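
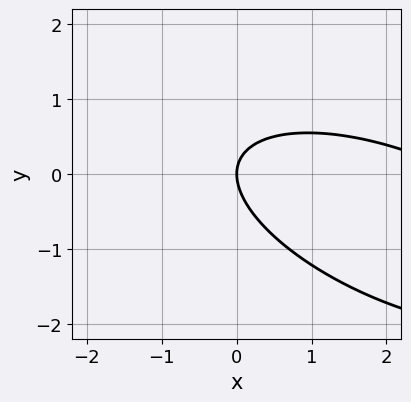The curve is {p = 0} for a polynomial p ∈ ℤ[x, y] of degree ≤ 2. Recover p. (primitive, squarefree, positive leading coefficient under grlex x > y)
Degree: the shape is more complex than any degree-1 curve, so deg p = 2.
From the axis intercepts and sections: it crosses the y-axis at the gridline y = 0; it crosses the x-axis at the gridline x = 0.
Solving for integer coefficients yields p as stated.

x^2 + 2*x*y + 3*y^2 - 3*x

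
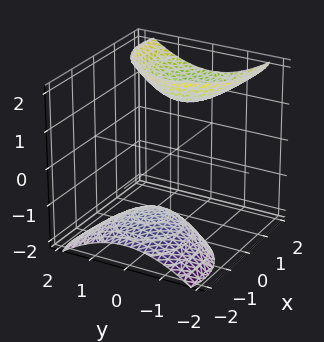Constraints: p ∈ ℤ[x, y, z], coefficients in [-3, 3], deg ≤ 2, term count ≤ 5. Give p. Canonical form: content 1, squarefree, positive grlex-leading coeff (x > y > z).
First, I count 2 distinct pieces.
Next, degree: no degree-1 surface has this shape, so deg p = 2.
Then, against the integer gridlines: no y-intercept at any integer in the box; no x-intercept at any integer in the box.
Finally, the integer polynomial consistent with all of this is the stated p.

2*x^2 - 3*x*z + 2*y^2 - z^2 + 3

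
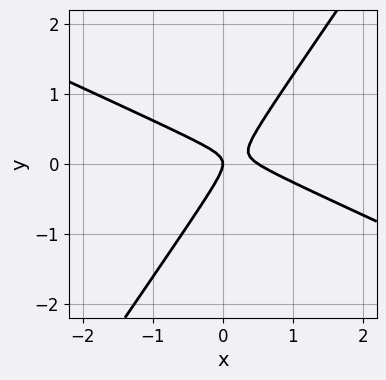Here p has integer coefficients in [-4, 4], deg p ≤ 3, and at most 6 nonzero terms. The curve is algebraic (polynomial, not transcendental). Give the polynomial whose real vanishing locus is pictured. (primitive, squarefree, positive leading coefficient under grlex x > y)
2*x^2 + 3*x*y - 3*y^2 - x

(a) deg p = 2. No degree-1 curve has this shape.
(b) Checking where it meets the axes: it meets the y-axis at y = 0 (among the integer gridlines); it meets the x-axis at x = 0 (among the integer gridlines).
(c) Assembling these constraints gives the stated polynomial.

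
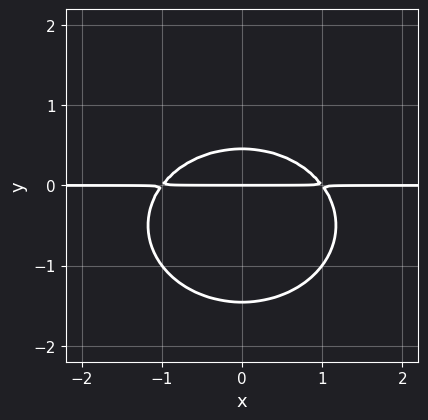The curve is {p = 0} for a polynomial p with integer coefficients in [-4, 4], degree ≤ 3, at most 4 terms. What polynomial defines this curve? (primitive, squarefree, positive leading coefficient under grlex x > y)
2*x^2*y + 3*y^3 + 3*y^2 - 2*y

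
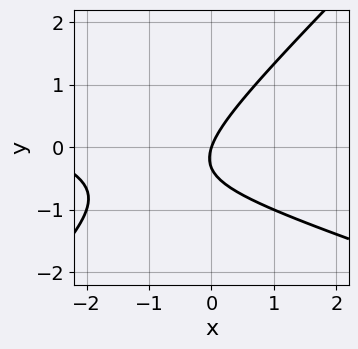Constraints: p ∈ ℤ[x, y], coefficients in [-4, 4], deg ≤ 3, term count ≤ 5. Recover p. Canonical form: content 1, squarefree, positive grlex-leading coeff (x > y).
x^2 + 2*x*y - 3*y^2 + 3*x - y

Degree: no degree-1 curve has this shape, so deg p = 2.
Reading off the gridlines: one y-axis crossing is at y = 0; one x-axis crossing is at x = 0.
The integer polynomial consistent with all of this is the stated p.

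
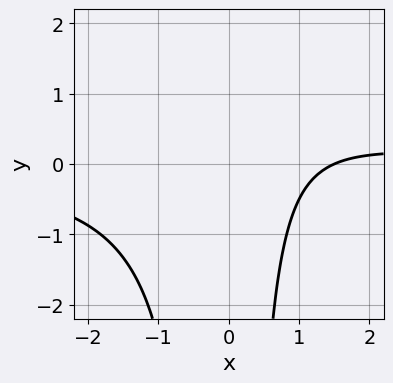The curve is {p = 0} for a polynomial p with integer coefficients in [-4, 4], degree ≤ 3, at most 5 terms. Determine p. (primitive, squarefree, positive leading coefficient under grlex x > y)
First, the degree is 3 — a generic line meets the curve in up to 3 points.
Then, from the visible intercepts: it misses every integer gridline on the y-axis.
Finally, fitting integer coefficients to these (and the overall shape) gives p.

2*x^2*y - 2*x + 3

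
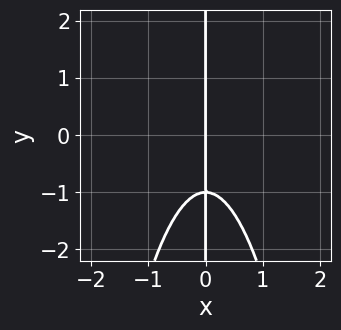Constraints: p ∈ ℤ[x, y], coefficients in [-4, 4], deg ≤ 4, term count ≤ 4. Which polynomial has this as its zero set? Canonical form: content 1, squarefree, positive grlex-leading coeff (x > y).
(a) The degree is 3 — no degree-2 curve has this shape.
(b) From the axis intercepts and sections: one x-axis crossing is at x = 0; every point of the y-axis in the box is on the curve.
(c) The integer polynomial consistent with all of this is the stated p.

3*x^3 + 2*x*y + 2*x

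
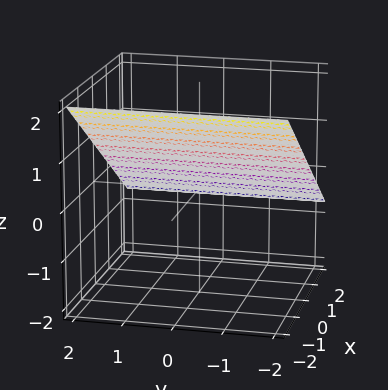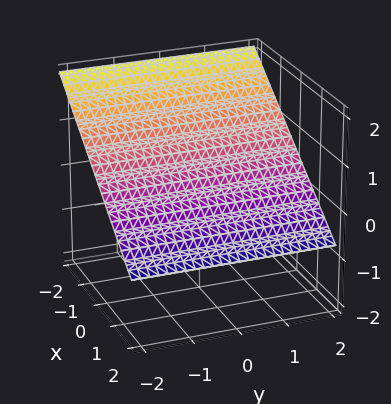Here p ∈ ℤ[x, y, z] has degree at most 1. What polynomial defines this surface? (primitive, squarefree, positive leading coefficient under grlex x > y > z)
deg p = 1.
Reading off the gridlines: it crosses the x-axis at the gridline x = 1; the surface avoids every integer y-axis point in the box.
Assembling these constraints gives the stated polynomial.

2*x + 3*z - 2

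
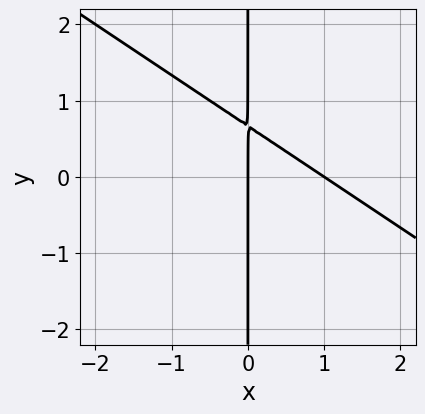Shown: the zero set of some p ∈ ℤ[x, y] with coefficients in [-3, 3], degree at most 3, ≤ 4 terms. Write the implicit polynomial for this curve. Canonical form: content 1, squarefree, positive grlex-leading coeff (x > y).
(a) deg p = 2. The shape is more complex than any degree-1 curve.
(b) Observable constraints: the x-axis gridline crossings are at x ∈ {0, 1}; the visible y-axis segment lies entirely on the curve.
(c) Solving for integer coefficients yields p as stated.

2*x^2 + 3*x*y - 2*x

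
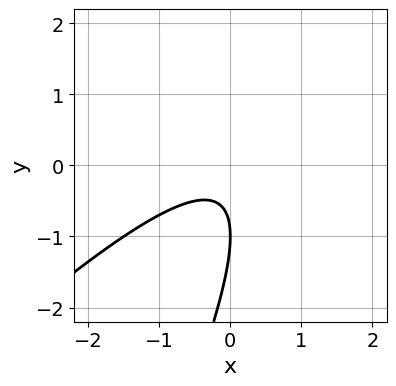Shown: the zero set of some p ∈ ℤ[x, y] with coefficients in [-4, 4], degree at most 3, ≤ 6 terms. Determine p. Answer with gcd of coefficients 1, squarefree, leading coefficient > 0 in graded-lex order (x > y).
deg p = 2. The shape is more complex than any degree-1 curve.
From the axis intercepts and sections: no x-intercept at any integer in the box; one y-axis crossing is at y = -1.
Fitting integer coefficients to these (and the overall shape) gives p.

2*x^2 - 3*x*y + y^2 + 2*y + 1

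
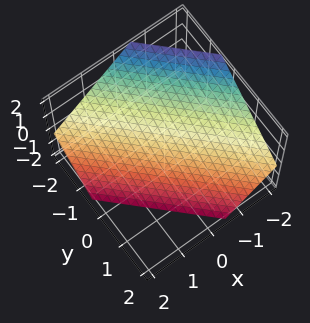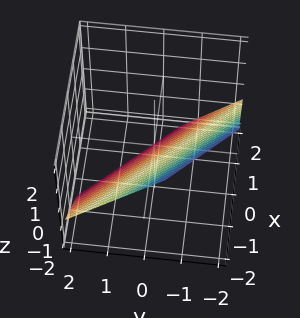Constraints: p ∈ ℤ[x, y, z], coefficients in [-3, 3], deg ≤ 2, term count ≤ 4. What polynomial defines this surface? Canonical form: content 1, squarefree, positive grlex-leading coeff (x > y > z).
First, degree: the surface is flat (a plane), so deg p = 1.
Finally, matching integer coefficients to the picture gives p.

3*x + 3*y + 3*z + 2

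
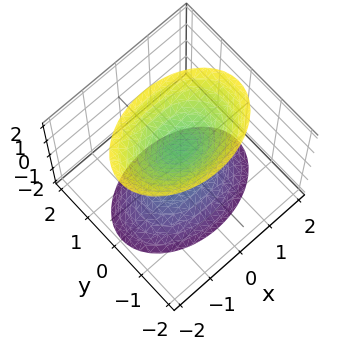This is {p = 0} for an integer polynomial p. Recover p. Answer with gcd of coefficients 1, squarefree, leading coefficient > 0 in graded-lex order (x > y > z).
(a) I count 2 distinct pieces. They look like related sheets of one shape, so recover p as a whole.
(b) deg p = 2. Two separate bowl-shaped sheets opening away from each other; a quadric.
(c) Symmetries: mirror symmetry x ↦ −x ⇒ only even powers of x; the z ↦ −z reflection is a symmetry, so z appears only in even powers; it's symmetric under y → −y, forcing even powers of y.
(d) Reading off the gridlines: the z-axis gridline crossings are at z ∈ {-1, 1}; the surface avoids every integer y-axis point in the box; the surface avoids every integer x-axis point in the box.
(e) The integer polynomial consistent with all of this is the stated p.

x^2 + 2*y^2 - z^2 + 1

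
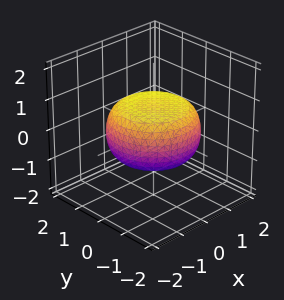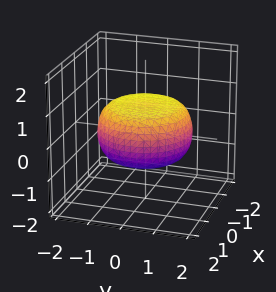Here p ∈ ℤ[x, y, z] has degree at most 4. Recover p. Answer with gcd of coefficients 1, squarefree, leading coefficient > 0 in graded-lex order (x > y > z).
x^4 + 2*x^2*y^2 + y^4 - x^2 - y^2 + 3*z^2 - 2

(a) Degree: a generic line meets the surface in up to 4 points, so deg p = 4.
(b) Symmetries: rotational symmetry about the z-axis ⇒ p depends on x, y only through x² + y².
(c) From the visible intercepts: a circular section at z = 0 has radius between 1 and 2.
(d) Solving for integer coefficients yields p as stated.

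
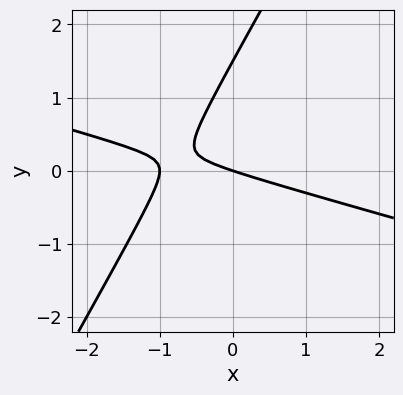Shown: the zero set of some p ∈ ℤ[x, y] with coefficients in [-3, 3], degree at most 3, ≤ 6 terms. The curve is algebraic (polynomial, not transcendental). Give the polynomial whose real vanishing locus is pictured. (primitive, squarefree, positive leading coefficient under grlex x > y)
1. deg p = 2.
2. From the axis intercepts and sections: it meets the y-axis at y = 0 (among the integer gridlines); among the integer gridlines, it crosses the x-axis at x ∈ {-1, 0}.
3. Solving for integer coefficients yields p as stated.

x^2 + 3*x*y - 2*y^2 + x + 3*y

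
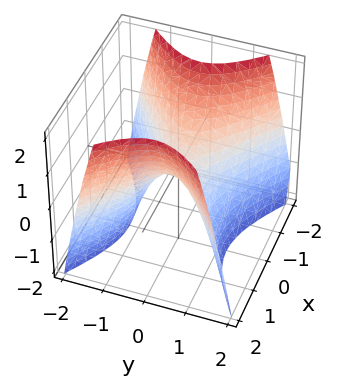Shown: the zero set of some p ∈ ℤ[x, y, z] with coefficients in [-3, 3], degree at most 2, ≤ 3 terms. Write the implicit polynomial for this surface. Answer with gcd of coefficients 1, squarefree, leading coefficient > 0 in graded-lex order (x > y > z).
2*x^2 - 3*y^2 - 2*z

deg p = 2. A saddle surface; a quadric.
Symmetries: the x ↦ −x reflection is a symmetry, so x appears only in even powers; mirror symmetry y ↦ −y ⇒ only even powers of y.
Checking where it meets the axes: it meets the x-axis at x = 0 (among the integer gridlines); one y-axis crossing is at y = 0; one z-axis crossing is at z = 0.
Together with the visible shape, these determine p as stated.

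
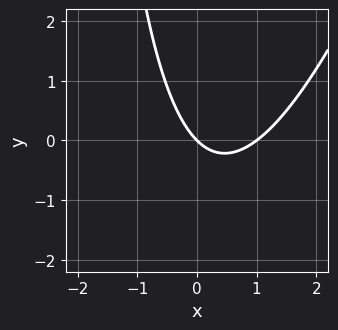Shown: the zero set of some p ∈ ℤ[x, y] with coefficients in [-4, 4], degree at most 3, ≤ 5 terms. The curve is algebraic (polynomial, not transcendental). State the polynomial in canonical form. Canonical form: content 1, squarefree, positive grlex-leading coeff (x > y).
3*x^2 - x*y - 3*x - 3*y

Degree: the shape is more complex than any degree-1 curve, so deg p = 2.
Against the integer gridlines: among the integer gridlines, it crosses the x-axis at x ∈ {0, 1}; it crosses the y-axis at the gridline y = 0.
These observations pin down the coefficients.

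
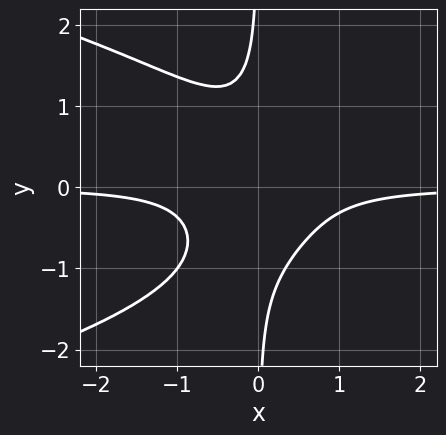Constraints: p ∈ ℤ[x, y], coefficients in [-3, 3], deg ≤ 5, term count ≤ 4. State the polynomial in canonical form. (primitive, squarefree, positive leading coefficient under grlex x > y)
2*x*y^3 + 3*x^2*y + 1

Degree: no degree-3 curve has this shape, so deg p = 4.
Checking where it meets the axes: the curve avoids every integer y-axis point in the box; the curve avoids every integer x-axis point in the box.
Fitting integer coefficients to these (and the overall shape) gives p.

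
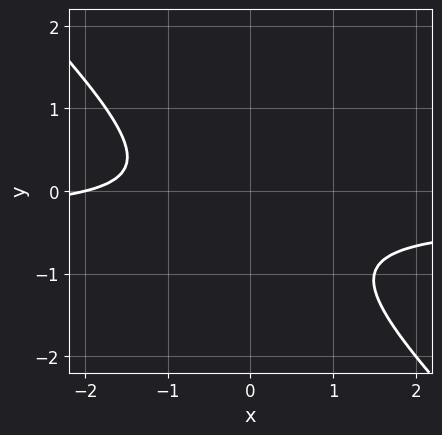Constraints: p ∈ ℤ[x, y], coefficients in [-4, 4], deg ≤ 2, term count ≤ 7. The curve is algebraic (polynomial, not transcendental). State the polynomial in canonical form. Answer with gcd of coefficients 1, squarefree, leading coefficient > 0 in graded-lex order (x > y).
Degree: no degree-1 curve has this shape, so deg p = 2.
Observable constraints: it misses every integer gridline on the y-axis; it meets the x-axis at x = -2 (among the integer gridlines).
These observations pin down the coefficients.

3*x*y + 3*y^2 + x + 2*y + 2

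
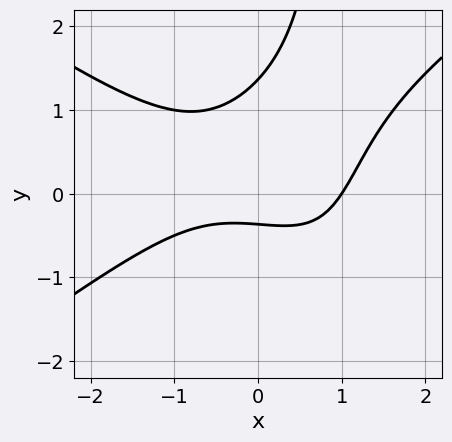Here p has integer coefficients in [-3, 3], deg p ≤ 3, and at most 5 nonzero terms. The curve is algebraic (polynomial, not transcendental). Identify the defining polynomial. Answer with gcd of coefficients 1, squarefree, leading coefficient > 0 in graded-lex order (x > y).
x^3 - 2*x*y^2 + 2*y^2 - 2*y - 1

deg p = 3.
From the axis intercepts and sections: it meets the x-axis at x = 1 (among the integer gridlines).
The integer polynomial consistent with all of this is the stated p.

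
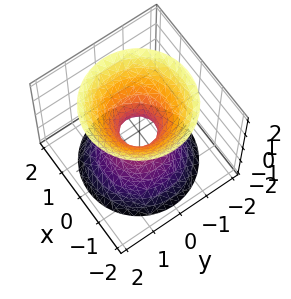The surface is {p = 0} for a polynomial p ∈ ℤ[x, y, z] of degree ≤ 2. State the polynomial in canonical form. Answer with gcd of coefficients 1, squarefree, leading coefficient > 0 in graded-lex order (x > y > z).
3*x^2 + 3*y^2 - 2*z^2 - 1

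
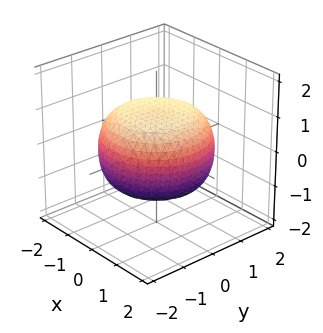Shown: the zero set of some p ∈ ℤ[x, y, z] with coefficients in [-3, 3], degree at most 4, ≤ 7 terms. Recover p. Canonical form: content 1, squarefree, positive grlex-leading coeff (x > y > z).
First, deg p = 4.
Then, symmetries: rotational symmetry about the z-axis ⇒ p depends on x, y only through x² + y².
Next, from the axis intercepts and sections: a circular section at z = 1 has radius exactly 1; the z-axis gridline crossings are at z ∈ {-1, 1}.
Finally, assembling these constraints gives the stated polynomial.

x^4 + 2*x^2*y^2 + y^4 - x^2 - y^2 + 3*z^2 - 3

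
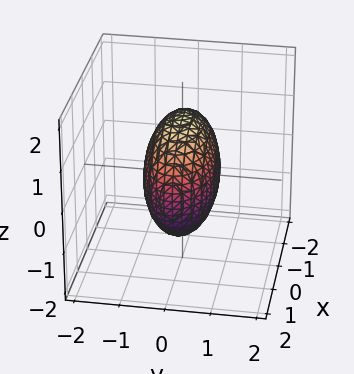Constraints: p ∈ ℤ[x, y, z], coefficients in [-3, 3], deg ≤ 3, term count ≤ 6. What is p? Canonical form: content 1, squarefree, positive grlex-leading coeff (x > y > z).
x^2 + 3*y^2 + z^2 - 2

1. Degree: a closed, bounded, convex surface; a quadric, so deg p = 2.
2. Symmetries: the z ↦ −z reflection is a symmetry, so z appears only in even powers; it's symmetric under x → −x, forcing even powers of x; the y ↦ −y reflection is a symmetry, so y appears only in even powers.
3. Solving for integer coefficients yields p as stated.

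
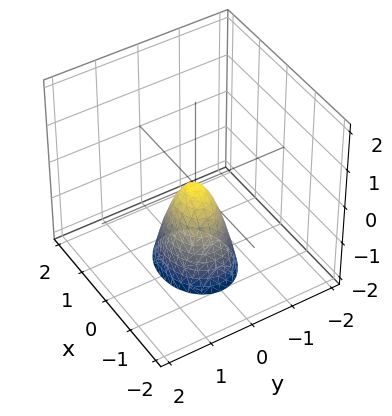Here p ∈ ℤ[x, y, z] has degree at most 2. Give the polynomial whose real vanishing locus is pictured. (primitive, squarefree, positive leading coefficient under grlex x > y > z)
1. The degree is 2 — a single bowl opening along one axis; a quadric.
2. Symmetries: it's symmetric under y → −y, forcing even powers of y; it's symmetric under x → −x, forcing even powers of x.
3. Observable constraints: one x-axis crossing is at x = 0; one z-axis crossing is at z = 0.
4. Fitting integer coefficients to these (and the overall shape) gives p.

2*x^2 + 3*y^2 + z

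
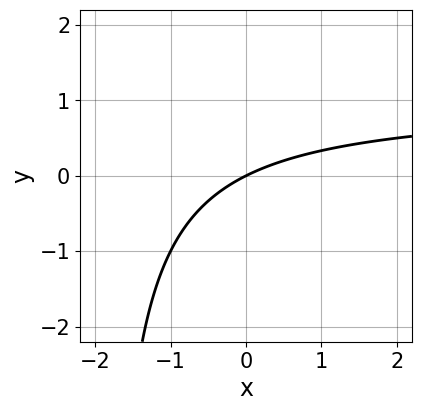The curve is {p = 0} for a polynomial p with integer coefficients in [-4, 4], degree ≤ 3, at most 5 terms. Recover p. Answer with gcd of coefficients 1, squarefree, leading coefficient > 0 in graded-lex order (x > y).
x*y - x + 2*y

1. Degree: the shape is more complex than any degree-1 curve, so deg p = 2.
2. From the axis intercepts and sections: it meets the x-axis at x = 0 (among the integer gridlines); it meets the y-axis at y = 0 (among the integer gridlines).
3. Putting this together gives p.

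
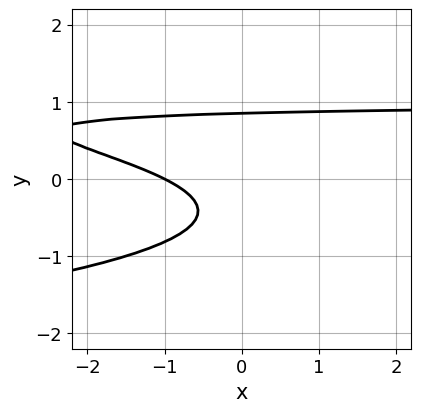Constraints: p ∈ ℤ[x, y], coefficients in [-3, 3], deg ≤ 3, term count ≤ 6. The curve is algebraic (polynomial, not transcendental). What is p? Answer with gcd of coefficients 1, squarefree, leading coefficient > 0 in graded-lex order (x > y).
First, degree: no degree-2 curve has this shape, so deg p = 3.
Then, from the axis intercepts and sections: it meets the x-axis at x = -1 (among the integer gridlines).
Finally, putting this together gives p.

3*y^3 + x*y - x - y - 1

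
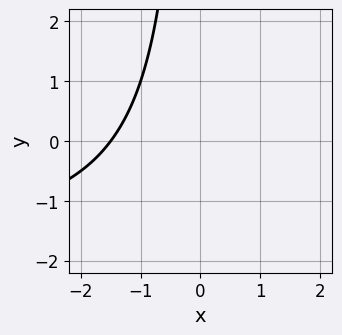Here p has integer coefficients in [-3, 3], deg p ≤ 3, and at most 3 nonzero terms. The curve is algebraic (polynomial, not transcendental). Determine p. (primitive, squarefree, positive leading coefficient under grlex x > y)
x*y + 2*x + 3

1. Degree: no degree-1 curve has this shape, so deg p = 2.
2. From the axis intercepts and sections: no y-intercept at any integer in the box.
3. Assembling these constraints gives the stated polynomial.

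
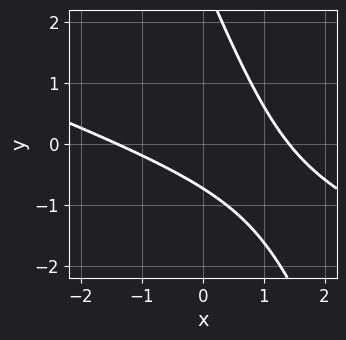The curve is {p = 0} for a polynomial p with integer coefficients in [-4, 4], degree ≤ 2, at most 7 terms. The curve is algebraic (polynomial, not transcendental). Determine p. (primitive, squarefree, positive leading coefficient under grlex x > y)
deg p = 2.
The integer polynomial consistent with all of this is the stated p.

x^2 + 3*x*y + y^2 - 2*y - 2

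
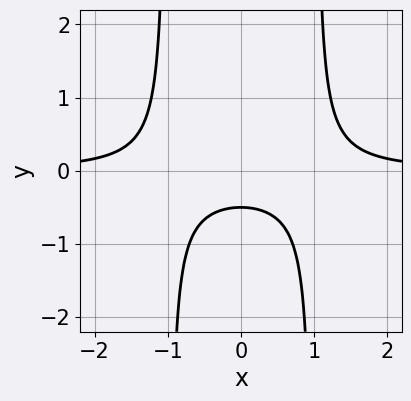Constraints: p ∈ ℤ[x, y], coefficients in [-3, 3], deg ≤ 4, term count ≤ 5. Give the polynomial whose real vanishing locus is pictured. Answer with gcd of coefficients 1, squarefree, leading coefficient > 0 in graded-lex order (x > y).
1. Degree: no degree-2 curve has this shape, so deg p = 3.
2. Symmetries: the x ↦ −x reflection is a symmetry, so x appears only in even powers.
3. Reading off the gridlines: the curve avoids every integer x-axis point in the box.
4. Together with the visible shape, these determine p as stated.

2*x^2*y - 2*y - 1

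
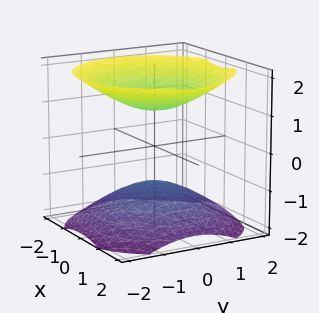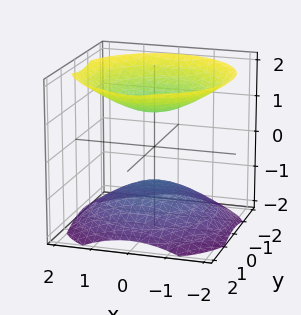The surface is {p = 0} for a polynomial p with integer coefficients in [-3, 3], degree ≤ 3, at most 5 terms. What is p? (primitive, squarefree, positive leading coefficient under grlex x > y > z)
1. There are 2 components.
2. Degree: two sheets facing apart; a quadric, so deg p = 2.
3. Symmetries: the surface is invariant under rotation about z: p = q(x² + y², z); mirror symmetry z ↦ −z ⇒ only even powers of z.
4. Against the integer gridlines: among the integer gridlines, it crosses the z-axis at z ∈ {-1, 1}; the surface avoids every integer y-axis point in the box; it misses every integer gridline on the x-axis.
5. Matching integer coefficients to the picture gives p.

2*x^2 + 2*y^2 - 3*z^2 + 3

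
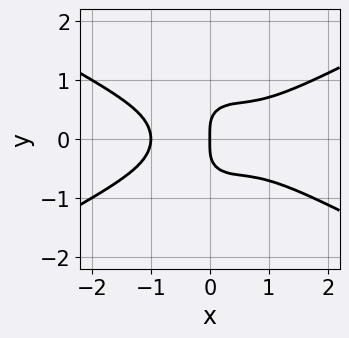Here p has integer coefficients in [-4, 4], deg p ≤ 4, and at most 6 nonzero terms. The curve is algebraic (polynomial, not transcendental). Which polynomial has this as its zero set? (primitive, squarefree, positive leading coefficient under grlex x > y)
x^4 - 3*x^2*y^2 - 2*y^4 + x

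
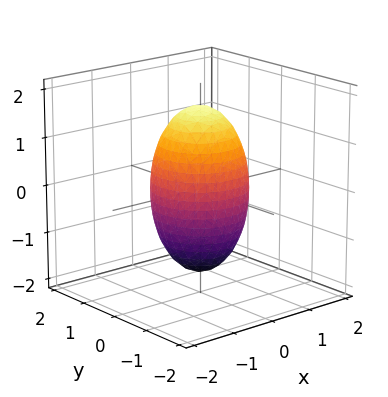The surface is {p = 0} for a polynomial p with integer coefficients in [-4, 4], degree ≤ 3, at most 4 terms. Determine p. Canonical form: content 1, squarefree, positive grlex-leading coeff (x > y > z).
First, degree: a generic line meets the surface in up to 2 points, so deg p = 2.
Next, symmetries: every cross-section ⟂ z is a circle, so x, y appear only via x² + y².
Then, reading off the gridlines: among the integer gridlines, it crosses the x-axis at x ∈ {-1, 1}; among the integer gridlines, it crosses the y-axis at y ∈ {-1, 1}.
Finally, solving for integer coefficients yields p as stated.

3*x^2 + 3*y^2 + z^2 - 3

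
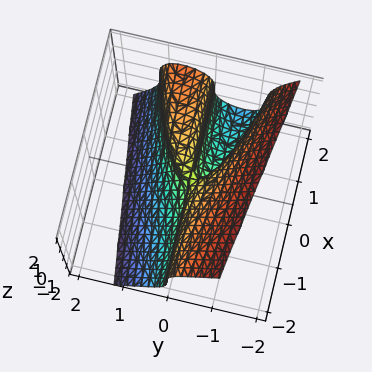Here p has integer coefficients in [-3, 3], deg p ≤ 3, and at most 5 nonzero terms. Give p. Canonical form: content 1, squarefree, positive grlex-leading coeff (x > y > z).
1. Degree: the shape is more complex than any degree-2 surface, so deg p = 3.
2. From the axis intercepts and sections: one z-axis crossing is at z = 0; every point of the x-axis in the box is on the surface; it meets the y-axis at y = 0 (among the integer gridlines).
3. Fitting integer coefficients to these (and the overall shape) gives p.

3*y^3 + z^3 - 2*x*y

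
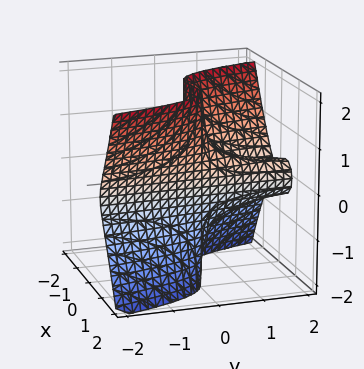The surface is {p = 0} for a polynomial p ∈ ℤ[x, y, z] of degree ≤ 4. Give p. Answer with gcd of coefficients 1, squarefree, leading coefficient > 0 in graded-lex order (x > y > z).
1. deg p = 3. A generic line meets the surface in up to 3 points.
2. From the axis intercepts and sections: every point of the z-axis in the box is on the surface; the visible y-axis segment lies entirely on the surface.
3. Putting this together gives p. Check: (1, 0, 0) on the x-axis lies on the surface, and p(1, 0, 0) = 0. ✓

2*x^3 + y*z^2 - 2*x^2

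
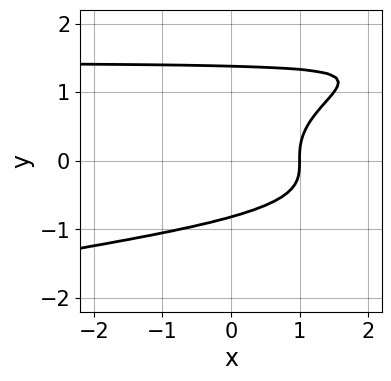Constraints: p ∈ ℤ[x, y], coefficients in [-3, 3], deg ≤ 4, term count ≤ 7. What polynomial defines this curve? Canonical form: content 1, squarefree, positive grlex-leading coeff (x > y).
x*y^3 - 3*y^4 + 3*y^3 - 3*x + 3

Degree: a generic line meets the curve in up to 4 points, so deg p = 4.
From the visible intercepts: it crosses the x-axis at the gridline x = 1.
Solving for integer coefficients yields p as stated.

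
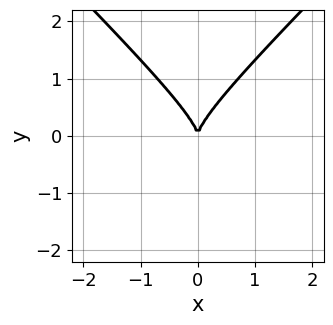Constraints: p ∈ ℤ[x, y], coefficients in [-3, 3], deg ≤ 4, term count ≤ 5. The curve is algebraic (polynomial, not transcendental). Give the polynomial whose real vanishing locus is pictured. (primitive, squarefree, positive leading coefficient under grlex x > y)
x^2*y - y^3 + x^2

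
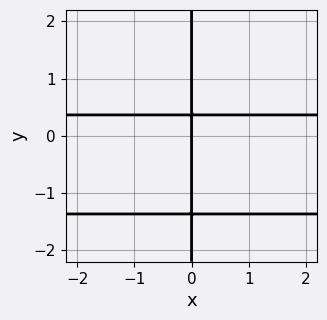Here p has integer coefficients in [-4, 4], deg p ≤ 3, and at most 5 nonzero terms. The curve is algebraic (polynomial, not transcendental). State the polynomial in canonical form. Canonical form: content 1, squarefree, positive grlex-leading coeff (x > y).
(a) deg p = 3. A generic line meets the curve in up to 3 points.
(b) Against the integer gridlines: every point of the y-axis in the box is on the curve; it crosses the x-axis at the gridline x = 0.
(c) Together with the visible shape, these determine p as stated.

2*x*y^2 + 2*x*y - x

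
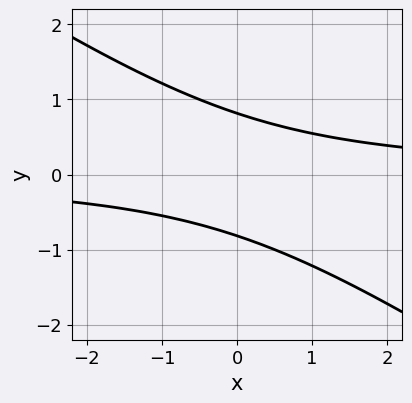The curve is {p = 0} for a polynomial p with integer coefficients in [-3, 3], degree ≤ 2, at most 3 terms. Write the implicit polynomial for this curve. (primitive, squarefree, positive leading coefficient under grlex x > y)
2*x*y + 3*y^2 - 2

1. deg p = 2. A generic line meets the curve in up to 2 points.
2. Observable constraints: the curve avoids every integer x-axis point in the box.
3. Assembling these constraints gives the stated polynomial.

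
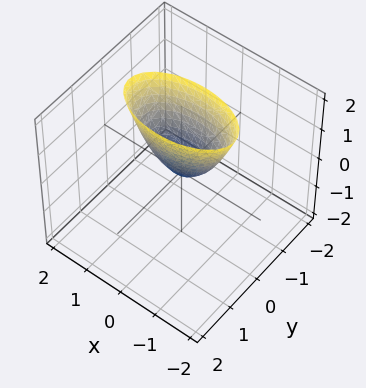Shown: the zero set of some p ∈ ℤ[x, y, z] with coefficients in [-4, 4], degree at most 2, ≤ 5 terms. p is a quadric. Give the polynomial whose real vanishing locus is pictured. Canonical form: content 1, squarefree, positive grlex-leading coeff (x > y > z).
x^2 + 3*y^2 - z

(a) deg p = 2.
(b) Symmetries: the x ↦ −x reflection is a symmetry, so x appears only in even powers; the y ↦ −y reflection is a symmetry, so y appears only in even powers.
(c) From the visible intercepts: it meets the x-axis at x = 0 (among the integer gridlines); it crosses the z-axis at the gridline z = 0; one y-axis crossing is at y = 0.
(d) These observations pin down the coefficients.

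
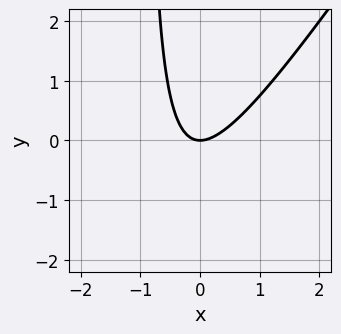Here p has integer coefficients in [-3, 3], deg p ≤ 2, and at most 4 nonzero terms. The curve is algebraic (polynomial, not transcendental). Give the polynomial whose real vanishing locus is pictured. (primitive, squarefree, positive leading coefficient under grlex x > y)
(a) The degree is 2 — a generic line meets the curve in up to 2 points.
(b) Against the integer gridlines: one x-axis crossing is at x = 0; it crosses the y-axis at the gridline y = 0.
(c) Solving for integer coefficients yields p as stated.

3*x^2 - 2*x*y - 2*y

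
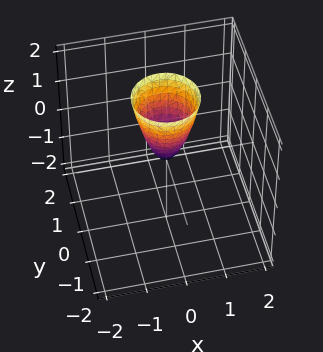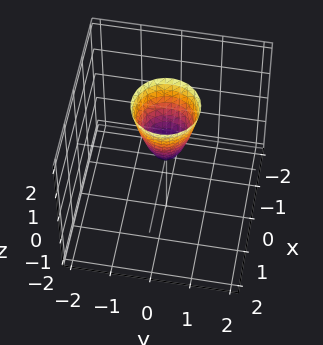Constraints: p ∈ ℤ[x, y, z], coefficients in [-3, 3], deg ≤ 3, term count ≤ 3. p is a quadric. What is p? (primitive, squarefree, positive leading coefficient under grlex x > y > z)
First, deg p = 2.
Next, symmetry: every cross-section ⟂ z is a circle, so x, y appear only via x² + y².
Next, checking where it meets the axes: one z-axis crossing is at z = 0; one x-axis crossing is at x = 0.
Finally, putting this together gives p.

3*x^2 + 3*y^2 - z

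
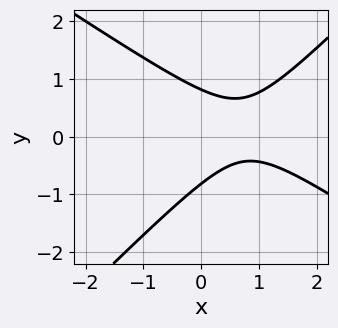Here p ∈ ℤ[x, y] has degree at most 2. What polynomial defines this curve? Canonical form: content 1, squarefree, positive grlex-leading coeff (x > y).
(a) The degree is 2 — no degree-1 curve has this shape.
(b) From the visible intercepts: no x-intercept at any integer in the box.
(c) Matching integer coefficients to the picture gives p.

2*x^2 + x*y - 3*y^2 - 3*x + 2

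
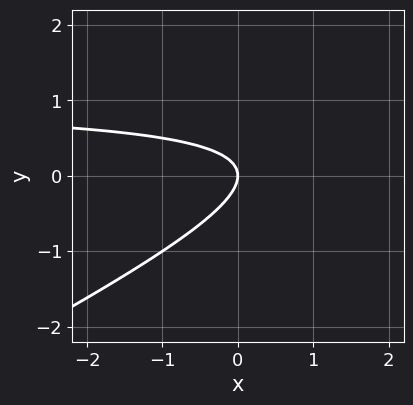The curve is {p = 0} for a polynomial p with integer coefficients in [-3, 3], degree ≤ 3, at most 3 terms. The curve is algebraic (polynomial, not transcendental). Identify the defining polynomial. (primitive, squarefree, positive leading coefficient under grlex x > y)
(a) Degree: no degree-1 curve has this shape, so deg p = 2.
(b) Reading off the gridlines: it crosses the x-axis at the gridline x = 0; it meets the y-axis at y = 0 (among the integer gridlines).
(c) The integer polynomial consistent with all of this is the stated p.

x*y - 2*y^2 - x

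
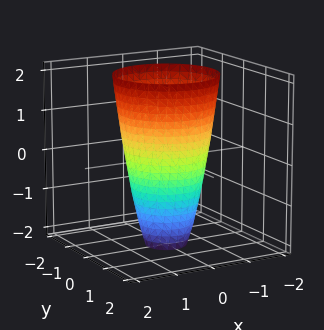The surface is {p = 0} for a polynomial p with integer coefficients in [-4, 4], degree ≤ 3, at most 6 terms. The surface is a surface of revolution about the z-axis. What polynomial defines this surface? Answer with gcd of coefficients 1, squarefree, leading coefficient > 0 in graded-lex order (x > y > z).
3*x^2 + 3*y^2 - z - 3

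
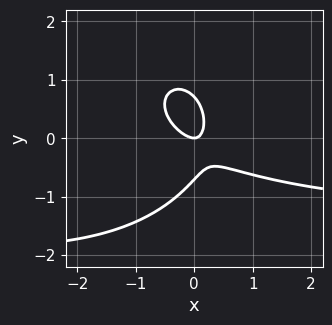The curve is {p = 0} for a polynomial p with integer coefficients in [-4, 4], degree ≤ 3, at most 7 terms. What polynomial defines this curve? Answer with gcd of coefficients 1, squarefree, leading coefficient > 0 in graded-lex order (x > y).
(a) The degree is 3 — no degree-2 curve has this shape.
(b) Observable constraints: it crosses the y-axis at the gridline y = 0; it meets the x-axis at x = 0 (among the integer gridlines).
(c) Putting this together gives p.

2*x^2*y + 2*y^3 + 3*x^2 + 3*x*y - y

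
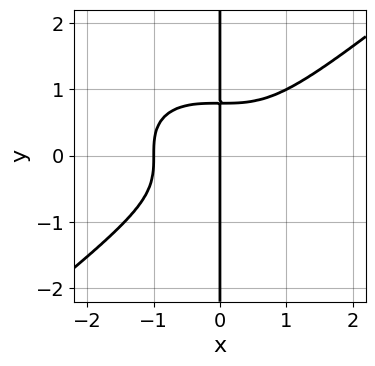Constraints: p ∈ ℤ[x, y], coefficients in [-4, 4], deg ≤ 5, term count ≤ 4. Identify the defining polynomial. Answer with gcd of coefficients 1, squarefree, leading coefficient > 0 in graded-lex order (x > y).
x^4 - 2*x*y^3 + x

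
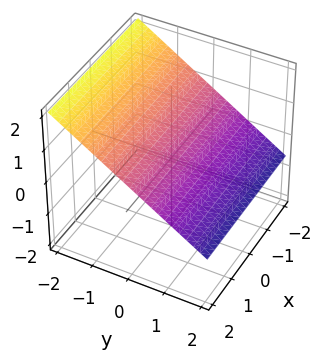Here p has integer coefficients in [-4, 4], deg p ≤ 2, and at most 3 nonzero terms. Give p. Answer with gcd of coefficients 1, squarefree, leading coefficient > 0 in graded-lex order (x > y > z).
1. The degree is 1 — the surface is flat (a plane).
2. Against the integer gridlines: it misses every integer gridline on the x-axis; one y-axis crossing is at y = 1.
3. Matching integer coefficients to the picture gives p.

2*y + 3*z - 2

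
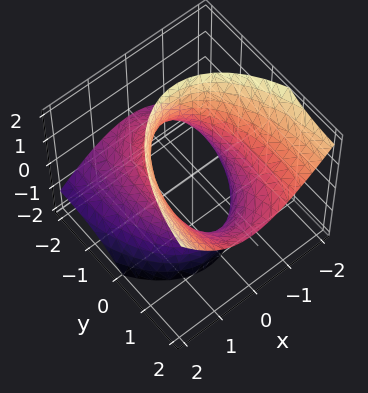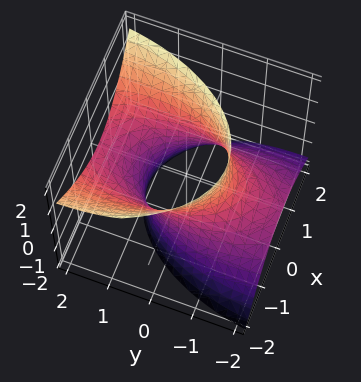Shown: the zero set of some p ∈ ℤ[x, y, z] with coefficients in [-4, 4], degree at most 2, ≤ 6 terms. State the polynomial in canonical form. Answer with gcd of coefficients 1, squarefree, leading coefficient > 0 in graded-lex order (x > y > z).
3*x^2 + x*z + y^2 - 3*y*z - z^2 - 3

(a) The degree is 2 — no degree-1 surface has this shape.
(b) Reading off the gridlines: no z-intercept at any integer in the box; among the integer gridlines, it crosses the x-axis at x ∈ {-1, 1}.
(c) Fitting integer coefficients to these (and the overall shape) gives p.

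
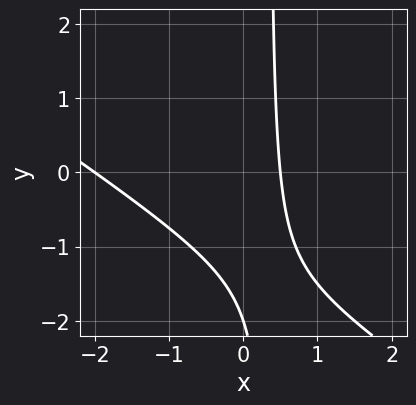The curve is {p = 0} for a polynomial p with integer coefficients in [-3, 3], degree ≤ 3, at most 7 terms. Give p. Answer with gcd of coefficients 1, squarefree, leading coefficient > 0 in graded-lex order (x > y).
(a) The degree is 2 — no degree-1 curve has this shape.
(b) Against the integer gridlines: one y-axis crossing is at y = -2; it crosses the x-axis at the gridline x = -2.
(c) Putting this together gives p.

2*x^2 + 3*x*y + 3*x - y - 2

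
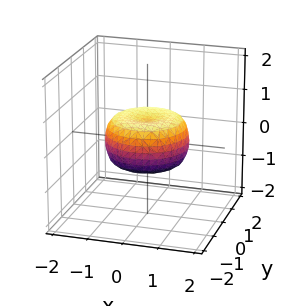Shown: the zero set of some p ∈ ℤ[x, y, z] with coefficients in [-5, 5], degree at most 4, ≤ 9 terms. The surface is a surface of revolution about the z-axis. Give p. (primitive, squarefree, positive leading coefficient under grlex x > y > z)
1. Degree: the shape is more complex than any degree-3 surface, so deg p = 4.
2. Symmetries: every cross-section ⟂ z is a circle, so x, y appear only via x² + y².
3. Reading off the gridlines: a circular section at z = 0 has radius between 1 and 2.
4. Matching integer coefficients to the picture gives p.

2*x^4 + 4*x^2*y^2 + 2*y^4 - 2*x^2 - 2*y^2 + 3*z^2 - 1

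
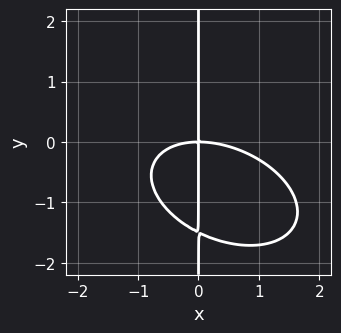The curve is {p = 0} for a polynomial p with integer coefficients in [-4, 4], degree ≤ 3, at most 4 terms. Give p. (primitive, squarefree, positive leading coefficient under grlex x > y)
x^3 + x^2*y + 2*x*y^2 + 3*x*y

deg p = 3. No degree-2 curve has this shape.
From the visible intercepts: every point of the y-axis in the box is on the curve; one x-axis crossing is at x = 0.
The integer polynomial consistent with all of this is the stated p.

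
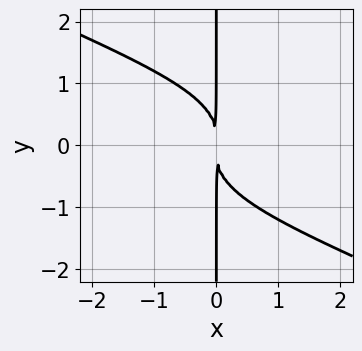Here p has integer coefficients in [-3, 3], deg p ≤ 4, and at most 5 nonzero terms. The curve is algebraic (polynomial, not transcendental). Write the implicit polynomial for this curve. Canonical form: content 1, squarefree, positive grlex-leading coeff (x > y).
1. Degree: the shape is more complex than any degree-3 curve, so deg p = 4.
2. Observable constraints: every point of the y-axis in the box is on the curve.
3. Assembling these constraints gives the stated polynomial.

x^2*y^2 + 2*x*y^3 + 2*x^2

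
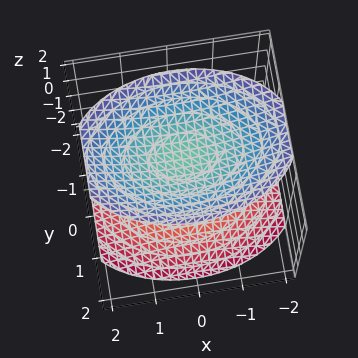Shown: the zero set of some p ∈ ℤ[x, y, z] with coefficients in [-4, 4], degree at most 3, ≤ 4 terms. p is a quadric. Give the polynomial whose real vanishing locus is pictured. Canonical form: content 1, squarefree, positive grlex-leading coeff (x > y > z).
I count 2 distinct pieces. They look like related sheets of one shape, so recover p as a whole.
deg p = 2. Two separate bowl-shaped sheets opening away from each other; a quadric.
Symmetries: it's symmetric under x → −x, forcing even powers of x; the z ↦ −z reflection is a symmetry, so z appears only in even powers; it's symmetric under y → −y, forcing even powers of y.
From the axis intercepts and sections: the surface avoids every integer x-axis point in the box; the surface avoids every integer y-axis point in the box.
Assembling these constraints gives the stated polynomial.

x^2 + 2*y^2 - 2*z^2 + 3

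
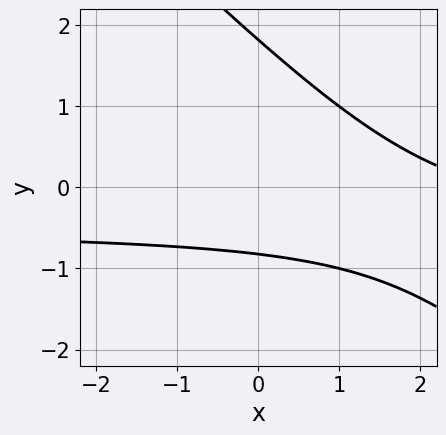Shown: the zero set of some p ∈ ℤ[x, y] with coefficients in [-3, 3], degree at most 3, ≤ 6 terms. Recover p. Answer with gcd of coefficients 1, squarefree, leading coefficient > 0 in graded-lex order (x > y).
deg p = 2.
Observable constraints: it misses every integer gridline on the x-axis.
Fitting integer coefficients to these (and the overall shape) gives p.

2*x*y + 2*y^2 + x - 2*y - 3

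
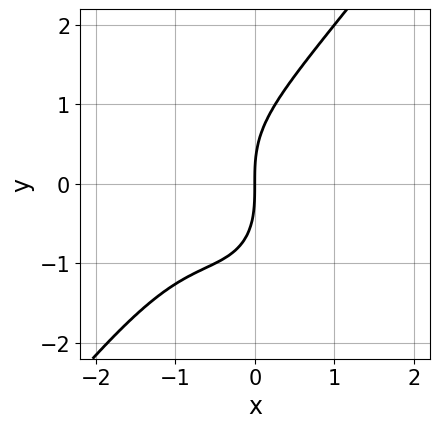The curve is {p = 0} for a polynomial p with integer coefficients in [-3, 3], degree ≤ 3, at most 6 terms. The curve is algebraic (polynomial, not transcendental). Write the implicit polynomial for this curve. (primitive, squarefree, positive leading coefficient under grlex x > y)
(a) deg p = 3. A generic line meets the curve in up to 3 points.
(b) Checking where it meets the axes: it meets the x-axis at x = 0 (among the integer gridlines); it meets the y-axis at y = 0 (among the integer gridlines).
(c) Solving for integer coefficients yields p as stated.

2*x^3 - y^3 + 3*x^2 + 3*x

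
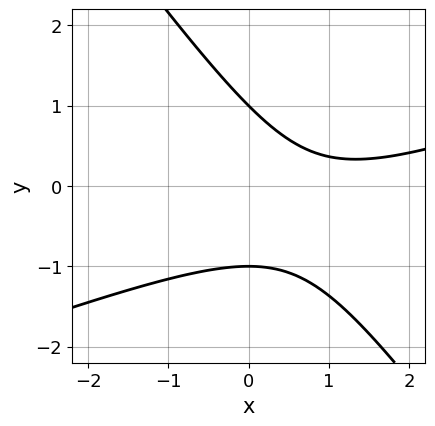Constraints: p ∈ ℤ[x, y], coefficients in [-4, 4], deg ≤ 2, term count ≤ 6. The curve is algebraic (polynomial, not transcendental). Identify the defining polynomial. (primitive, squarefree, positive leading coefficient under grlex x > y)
x^2 - 2*x*y - 2*y^2 - 2*x + 2

1. Degree: the shape is more complex than any degree-1 curve, so deg p = 2.
2. From the visible intercepts: among the integer gridlines, it crosses the y-axis at y ∈ {-1, 1}; it misses every integer gridline on the x-axis.
3. These observations pin down the coefficients.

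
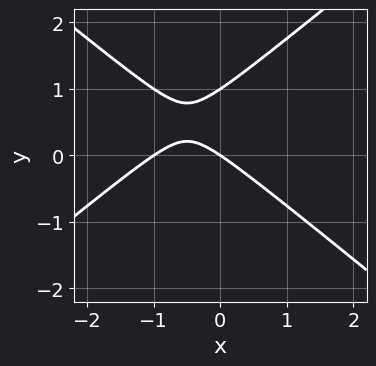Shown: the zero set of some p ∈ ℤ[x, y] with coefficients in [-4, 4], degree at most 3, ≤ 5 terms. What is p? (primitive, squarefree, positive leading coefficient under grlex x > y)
2*x^2 - 3*y^2 + 2*x + 3*y

(a) deg p = 2. The shape is more complex than any degree-1 curve.
(b) From the axis intercepts and sections: among the integer gridlines, it crosses the x-axis at x ∈ {-1, 0}; among the integer gridlines, it crosses the y-axis at y ∈ {0, 1}.
(c) The integer polynomial consistent with all of this is the stated p.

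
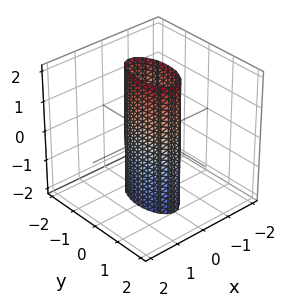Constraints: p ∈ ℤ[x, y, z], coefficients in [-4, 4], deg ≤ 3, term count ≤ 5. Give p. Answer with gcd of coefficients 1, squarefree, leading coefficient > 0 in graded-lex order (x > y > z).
3*x^2 + y^2 - 1

(a) Degree: a cylinder; a quadric, so deg p = 2.
(b) Symmetries: the z ↦ −z reflection is a symmetry, so z appears only in even powers; the x ↦ −x reflection is a symmetry, so x appears only in even powers; it's symmetric under y → −y, forcing even powers of y.
(c) Against the integer gridlines: among the integer gridlines, it crosses the y-axis at y ∈ {-1, 1}; no z-intercept at any integer in the box.
(d) Putting this together gives p.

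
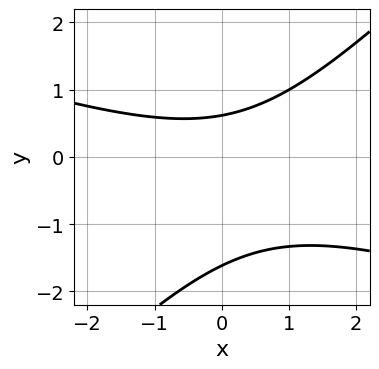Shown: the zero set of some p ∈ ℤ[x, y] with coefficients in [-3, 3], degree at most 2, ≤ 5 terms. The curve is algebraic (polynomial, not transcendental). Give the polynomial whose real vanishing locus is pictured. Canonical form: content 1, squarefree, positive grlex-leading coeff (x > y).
First, deg p = 2. No degree-1 curve has this shape.
Then, reading off the gridlines: it misses every integer gridline on the x-axis.
Finally, fitting integer coefficients to these (and the overall shape) gives p.

x^2 + 2*x*y - 3*y^2 - 3*y + 3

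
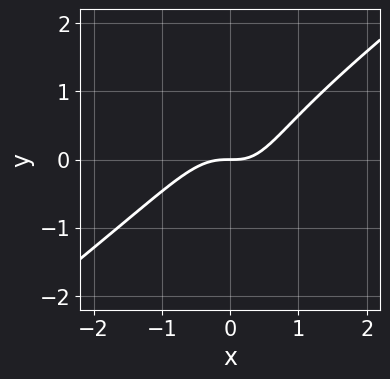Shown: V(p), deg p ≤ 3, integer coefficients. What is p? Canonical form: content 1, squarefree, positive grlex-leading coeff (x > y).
3*x^3 - 3*x^2*y - x*y^2 + x*y - 2*y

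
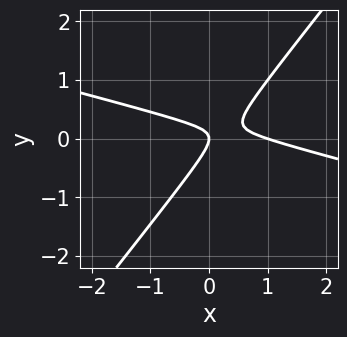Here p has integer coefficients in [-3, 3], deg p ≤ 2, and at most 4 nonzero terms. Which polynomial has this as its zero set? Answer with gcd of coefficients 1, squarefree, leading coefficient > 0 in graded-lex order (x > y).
x^2 + 3*x*y - 3*y^2 - x

First, degree: a generic line meets the curve in up to 2 points, so deg p = 2.
Then, checking where it meets the axes: among the integer gridlines, it crosses the x-axis at x ∈ {0, 1}; it meets the y-axis at y = 0 (among the integer gridlines).
Finally, fitting integer coefficients to these (and the overall shape) gives p.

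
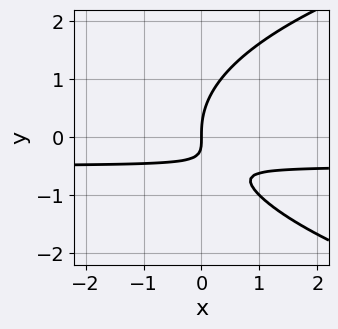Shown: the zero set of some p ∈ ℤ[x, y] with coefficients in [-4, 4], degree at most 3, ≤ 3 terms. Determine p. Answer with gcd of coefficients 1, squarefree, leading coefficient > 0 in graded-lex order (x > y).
y^3 - 2*x*y - x

Degree: no degree-2 curve has this shape, so deg p = 3.
Against the integer gridlines: it crosses the x-axis at the gridline x = 0; it meets the y-axis at y = 0 (among the integer gridlines).
Assembling these constraints gives the stated polynomial.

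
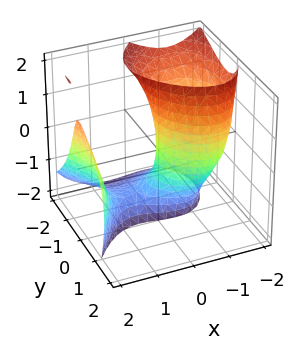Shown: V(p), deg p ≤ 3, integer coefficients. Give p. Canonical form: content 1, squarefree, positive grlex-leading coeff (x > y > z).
x^3 - y*z^2 - x*z - 2*y^2 - 3*x

(a) deg p = 3. A generic line meets the surface in up to 3 points.
(b) Against the integer gridlines: it crosses the x-axis at the gridline x = 0; one y-axis crossing is at y = 0; the visible z-axis segment lies entirely on the surface.
(c) The integer polynomial consistent with all of this is the stated p.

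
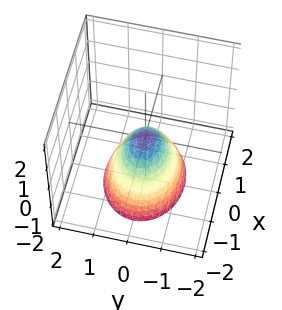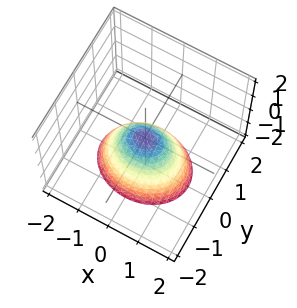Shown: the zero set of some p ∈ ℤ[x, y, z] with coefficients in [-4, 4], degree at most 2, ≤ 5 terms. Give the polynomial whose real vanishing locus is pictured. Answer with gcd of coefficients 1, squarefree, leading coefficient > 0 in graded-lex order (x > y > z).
1. deg p = 2.
2. Symmetries: mirror symmetry y ↦ −y ⇒ only even powers of y; the x ↦ −x reflection is a symmetry, so x appears only in even powers.
3. Reading off the gridlines: one y-axis crossing is at y = 0; one z-axis crossing is at z = 0.
4. Solving for integer coefficients yields p as stated.

2*x^2 + 3*y^2 + 2*z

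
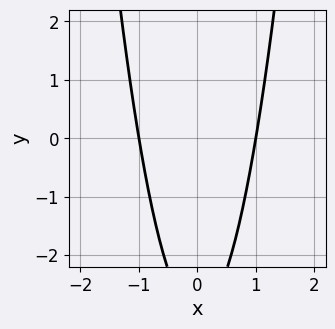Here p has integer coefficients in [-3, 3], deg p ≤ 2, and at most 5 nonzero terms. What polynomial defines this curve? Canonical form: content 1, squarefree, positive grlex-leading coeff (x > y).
3*x^2 - y - 3

(a) Degree: no degree-1 curve has this shape, so deg p = 2.
(b) Symmetries: the x ↦ −x reflection is a symmetry, so x appears only in even powers.
(c) Observable constraints: the curve avoids every integer y-axis point in the box; among the integer gridlines, it crosses the x-axis at x ∈ {-1, 1}.
(d) Putting this together gives p.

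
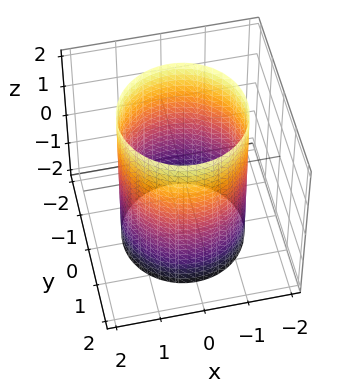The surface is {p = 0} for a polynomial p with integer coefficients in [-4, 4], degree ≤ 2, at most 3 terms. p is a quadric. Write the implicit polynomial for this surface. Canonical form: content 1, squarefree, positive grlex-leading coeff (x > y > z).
x^2 + y^2 - 2

Degree: constant cross-section along one axis; a quadric, so deg p = 2.
Symmetries: it's symmetric under z → −z, forcing even powers of z; every cross-section ⟂ z is a circle, so x, y appear only via x² + y².
Against the integer gridlines: it misses every integer gridline on the z-axis; a circular section at z = 2 has radius between 1 and 2.
These observations pin down the coefficients.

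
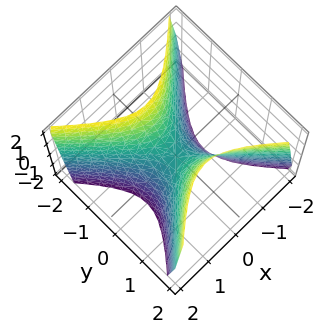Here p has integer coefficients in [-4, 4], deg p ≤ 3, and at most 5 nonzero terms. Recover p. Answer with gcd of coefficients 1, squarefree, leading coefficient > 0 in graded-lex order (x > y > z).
First, deg p = 2. A saddle surface; a quadric.
Next, symmetries: the y ↦ −y reflection is a symmetry, so y appears only in even powers; mirror symmetry x ↦ −x ⇒ only even powers of x.
Then, checking where it meets the axes: it meets the y-axis at y = 0 (among the integer gridlines); it crosses the x-axis at the gridline x = 0; one z-axis crossing is at z = 0.
Finally, together with the visible shape, these determine p as stated.

2*x^2 - 2*y^2 + z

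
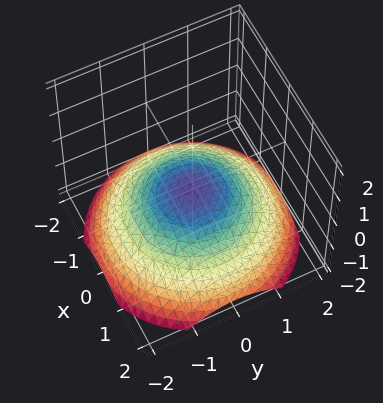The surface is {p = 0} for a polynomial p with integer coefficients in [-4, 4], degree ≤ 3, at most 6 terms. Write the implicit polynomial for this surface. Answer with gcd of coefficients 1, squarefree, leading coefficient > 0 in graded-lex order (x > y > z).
x^2 + y^2 + 3*z + 1

First, degree: the shape is more complex than any degree-1 surface, so deg p = 2.
Next, symmetry: the z-axis is an axis of rotation, so x and y enter only as x² + y².
Then, reading off the gridlines: a circular section at z = -1 has radius between 1 and 2; the surface avoids every integer y-axis point in the box; it misses every integer gridline on the x-axis.
Finally, these observations pin down the coefficients.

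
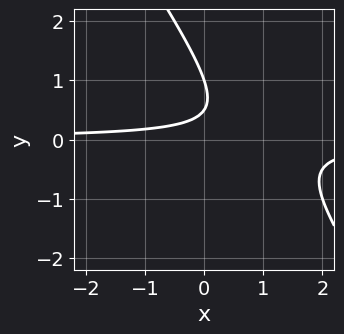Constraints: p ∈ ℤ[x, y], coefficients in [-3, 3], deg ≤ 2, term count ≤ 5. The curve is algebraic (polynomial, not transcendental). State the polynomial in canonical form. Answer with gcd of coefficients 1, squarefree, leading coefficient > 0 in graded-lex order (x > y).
(a) Degree: a generic line meets the curve in up to 2 points, so deg p = 2.
(b) Checking where it meets the axes: it crosses the y-axis at the gridline y = 1; no x-intercept at any integer in the box.
(c) Matching integer coefficients to the picture gives p.

3*x*y + 2*y^2 - 3*y + 1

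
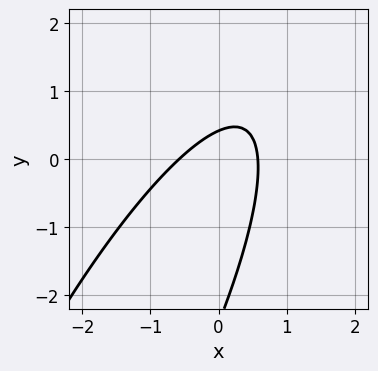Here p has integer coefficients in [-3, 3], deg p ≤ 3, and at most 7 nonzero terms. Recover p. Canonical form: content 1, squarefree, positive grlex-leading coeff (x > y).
Degree: a generic line meets the curve in up to 2 points, so deg p = 2.
Matching integer coefficients to the picture gives p.

3*x^2 - 3*x*y + y^2 + 2*y - 1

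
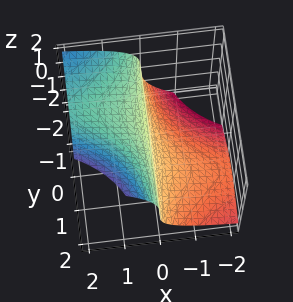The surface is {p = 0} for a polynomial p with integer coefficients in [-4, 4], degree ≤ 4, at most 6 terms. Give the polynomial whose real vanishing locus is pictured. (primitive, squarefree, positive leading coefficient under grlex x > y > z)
First, deg p = 3.
Next, against the integer gridlines: one z-axis crossing is at z = 0; one x-axis crossing is at x = 0; every point of the y-axis in the box is on the surface.
Finally, putting this together gives p.

2*x*y^2 + 2*x*y*z - 2*z^3 + 3*x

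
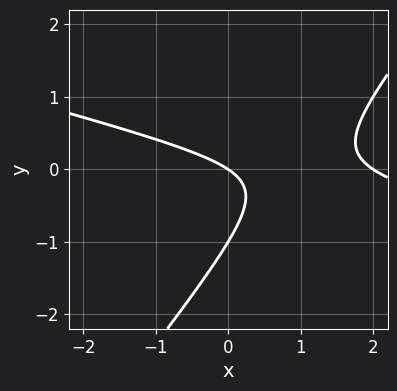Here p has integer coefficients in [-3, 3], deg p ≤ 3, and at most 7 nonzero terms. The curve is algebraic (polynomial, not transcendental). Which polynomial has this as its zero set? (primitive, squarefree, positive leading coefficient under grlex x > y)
deg p = 2. A generic line meets the curve in up to 2 points.
Observable constraints: the y-axis gridline crossings are at y ∈ {-1, 0}; the x-axis gridline crossings are at x ∈ {0, 2}.
Fitting integer coefficients to these (and the overall shape) gives p.

x^2 + 3*x*y - 3*y^2 - 2*x - 3*y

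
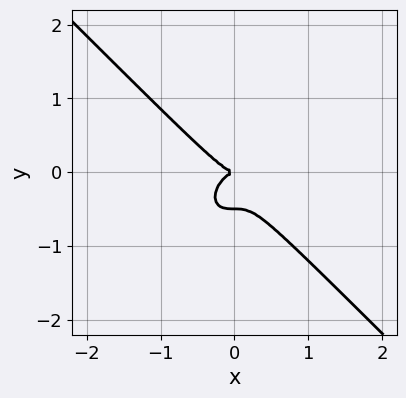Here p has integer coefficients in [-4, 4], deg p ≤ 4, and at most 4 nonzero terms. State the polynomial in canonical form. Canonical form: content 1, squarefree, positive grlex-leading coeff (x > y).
2*x^3 + 2*y^3 + y^2

First, degree: a generic line meets the curve in up to 3 points, so deg p = 3.
Then, observable constraints: it crosses the y-axis at the gridline y = 0; one x-axis crossing is at x = 0.
Finally, putting this together gives p.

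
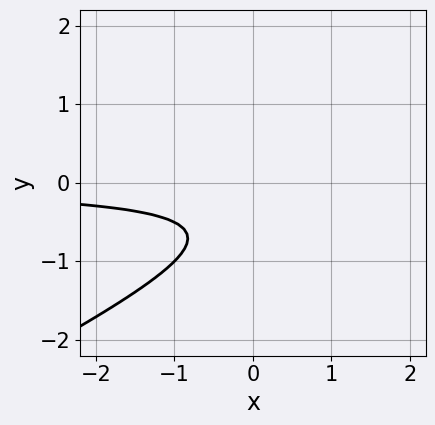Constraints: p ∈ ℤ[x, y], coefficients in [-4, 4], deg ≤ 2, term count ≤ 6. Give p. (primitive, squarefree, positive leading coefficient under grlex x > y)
x*y - 2*y^2 - 2*y - 1

First, the degree is 2 — the shape is more complex than any degree-1 curve.
Then, observable constraints: the curve avoids every integer x-axis point in the box; the curve avoids every integer y-axis point in the box.
Finally, assembling these constraints gives the stated polynomial.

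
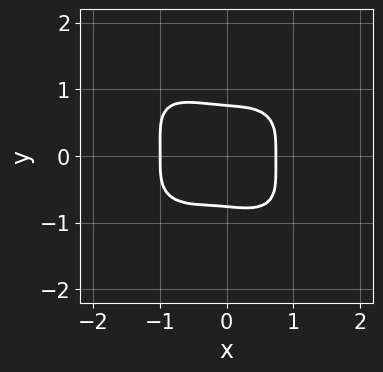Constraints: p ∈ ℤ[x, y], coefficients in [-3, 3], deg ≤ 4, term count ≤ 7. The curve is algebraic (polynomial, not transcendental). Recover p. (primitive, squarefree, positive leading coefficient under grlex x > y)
1. deg p = 4. The shape is more complex than any degree-3 curve.
2. From the visible intercepts: it meets the x-axis at x = -1 (among the integer gridlines).
3. Matching integer coefficients to the picture gives p.

2*x^4 + x*y^3 + 3*y^4 + x^3 - 1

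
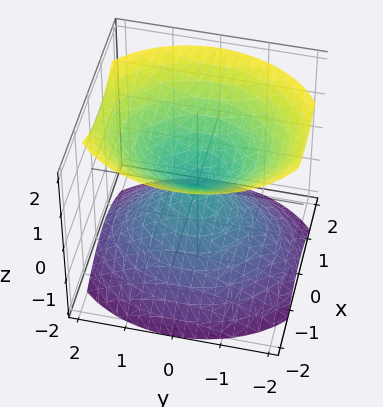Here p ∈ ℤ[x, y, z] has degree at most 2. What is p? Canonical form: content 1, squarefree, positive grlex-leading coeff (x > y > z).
3*x^2 + 2*y^2 - 3*z^2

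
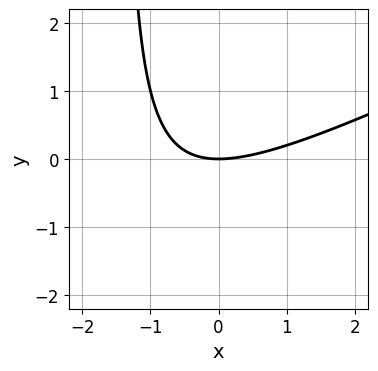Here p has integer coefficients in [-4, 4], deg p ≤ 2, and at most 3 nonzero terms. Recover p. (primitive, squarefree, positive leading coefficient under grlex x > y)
x^2 - 2*x*y - 3*y

(a) The degree is 2 — no degree-1 curve has this shape.
(b) From the axis intercepts and sections: it crosses the y-axis at the gridline y = 0; one x-axis crossing is at x = 0.
(c) Solving for integer coefficients yields p as stated.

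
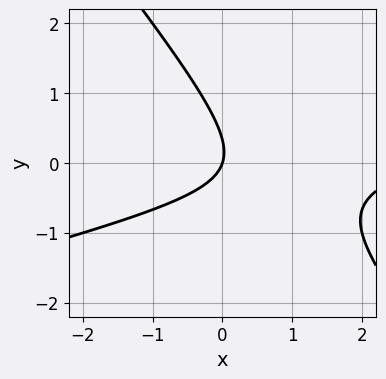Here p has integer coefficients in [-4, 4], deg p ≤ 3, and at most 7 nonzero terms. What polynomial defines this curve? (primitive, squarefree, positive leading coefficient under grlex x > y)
(a) The degree is 2 — a generic line meets the curve in up to 2 points.
(b) From the visible intercepts: one x-axis crossing is at x = 0; it crosses the y-axis at the gridline y = 0.
(c) Solving for integer coefficients yields p as stated.

x^2 - 3*x*y - 3*y^2 - 3*x + y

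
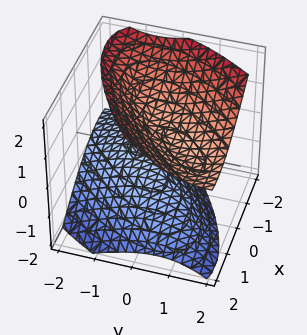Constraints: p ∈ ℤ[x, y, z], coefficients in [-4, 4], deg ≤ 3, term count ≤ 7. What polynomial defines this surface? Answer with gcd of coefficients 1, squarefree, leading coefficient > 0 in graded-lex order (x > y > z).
1. I count 2 distinct pieces. They look like related sheets of one shape, so recover p as a whole.
2. Degree: the shape is more complex than any degree-1 surface, so deg p = 2.
3. Against the integer gridlines: no y-intercept at any integer in the box; the surface avoids every integer x-axis point in the box.
4. Together with the visible shape, these determine p as stated.

2*x^2 - 3*x*y + 2*y^2 - 2*y*z - 3*z^2 + 2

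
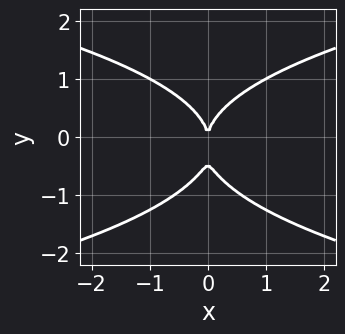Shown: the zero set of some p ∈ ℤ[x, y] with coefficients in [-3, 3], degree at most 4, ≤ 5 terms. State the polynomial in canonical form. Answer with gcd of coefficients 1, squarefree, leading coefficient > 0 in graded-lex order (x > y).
2*y^4 + y^3 - 3*x^2

1. The degree is 4 — a generic line meets the curve in up to 4 points.
2. Symmetries: the x ↦ −x reflection is a symmetry, so x appears only in even powers.
3. Checking where it meets the axes: it crosses the x-axis at the gridline x = 0; it crosses the y-axis at the gridline y = 0.
4. The integer polynomial consistent with all of this is the stated p.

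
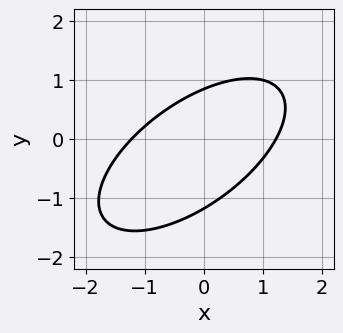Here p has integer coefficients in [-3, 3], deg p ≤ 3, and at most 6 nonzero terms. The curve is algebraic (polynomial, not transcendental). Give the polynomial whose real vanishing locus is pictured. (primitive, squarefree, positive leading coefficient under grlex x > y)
(a) Degree: no degree-1 curve has this shape, so deg p = 2.
(b) Matching integer coefficients to the picture gives p.

2*x^2 - 3*x*y + 3*y^2 + y - 3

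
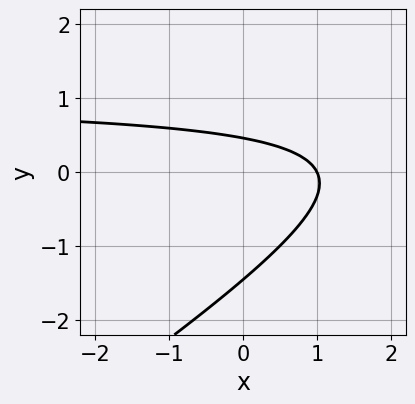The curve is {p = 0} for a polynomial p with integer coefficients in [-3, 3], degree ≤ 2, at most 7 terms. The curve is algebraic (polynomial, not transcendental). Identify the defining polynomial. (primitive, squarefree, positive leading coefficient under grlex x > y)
2*x*y - 3*y^2 - 2*x - 3*y + 2

1. Degree: a generic line meets the curve in up to 2 points, so deg p = 2.
2. Checking where it meets the axes: it crosses the x-axis at the gridline x = 1.
3. Putting this together gives p.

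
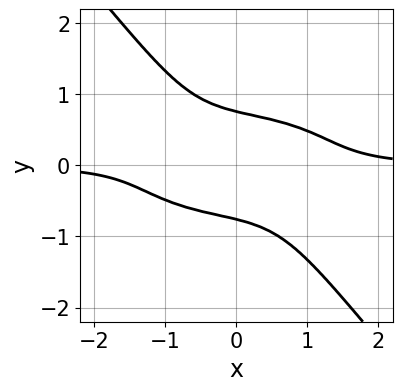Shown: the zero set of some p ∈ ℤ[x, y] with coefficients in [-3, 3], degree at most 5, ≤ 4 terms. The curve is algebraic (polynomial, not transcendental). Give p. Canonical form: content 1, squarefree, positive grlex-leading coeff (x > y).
x^3*y + 3*x*y^3 + 3*y^4 - 1

1. The degree is 4 — a generic line meets the curve in up to 4 points.
2. Observable constraints: no x-intercept at any integer in the box.
3. Matching integer coefficients to the picture gives p.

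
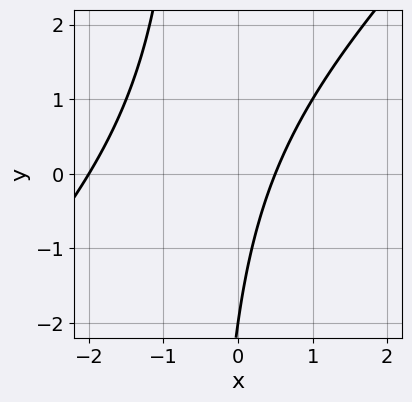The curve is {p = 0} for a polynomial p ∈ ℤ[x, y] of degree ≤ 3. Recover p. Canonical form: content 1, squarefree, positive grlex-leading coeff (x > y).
(a) Degree: no degree-1 curve has this shape, so deg p = 2.
(b) From the axis intercepts and sections: one y-axis crossing is at y = -2; it crosses the x-axis at the gridline x = -2.
(c) These observations pin down the coefficients.

2*x^2 - 2*x*y + 3*x - y - 2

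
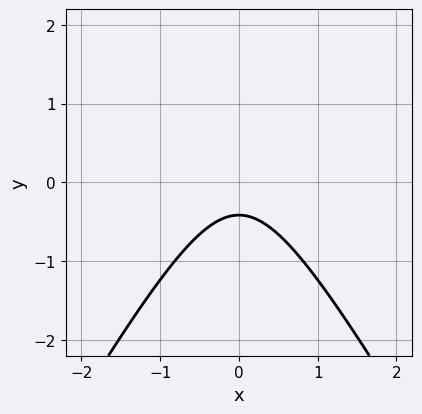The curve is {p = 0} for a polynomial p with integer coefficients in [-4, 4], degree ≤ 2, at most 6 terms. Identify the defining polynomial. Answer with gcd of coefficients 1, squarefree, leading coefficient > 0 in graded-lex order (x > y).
3*x^2 - y^2 + 2*y + 1

First, the degree is 2 — the shape is more complex than any degree-1 curve.
Next, symmetries: the x ↦ −x reflection is a symmetry, so x appears only in even powers.
Next, from the axis intercepts and sections: it misses every integer gridline on the x-axis.
Finally, assembling these constraints gives the stated polynomial.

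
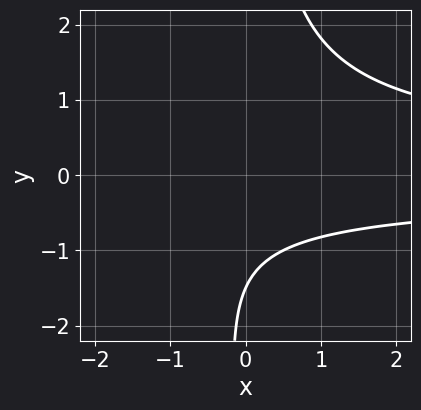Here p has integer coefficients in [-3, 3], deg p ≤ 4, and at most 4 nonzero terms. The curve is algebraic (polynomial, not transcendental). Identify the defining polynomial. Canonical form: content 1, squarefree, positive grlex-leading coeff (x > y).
deg p = 3. No degree-2 curve has this shape.
Reading off the gridlines: the curve avoids every integer x-axis point in the box.
Fitting integer coefficients to these (and the overall shape) gives p.

2*x*y^2 - 2*y - 3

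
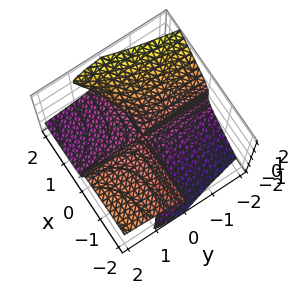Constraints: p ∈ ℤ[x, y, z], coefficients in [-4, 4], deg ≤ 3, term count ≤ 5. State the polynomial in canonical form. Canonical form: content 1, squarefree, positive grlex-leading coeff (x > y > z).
3*x*z^2 - 3*z^3 - 2*x*y

deg p = 3. No degree-2 surface has this shape.
Reading off the gridlines: it crosses the z-axis at the gridline z = 0; every point of the y-axis in the box is on the surface; every point of the x-axis in the box is on the surface.
Together with the visible shape, these determine p as stated.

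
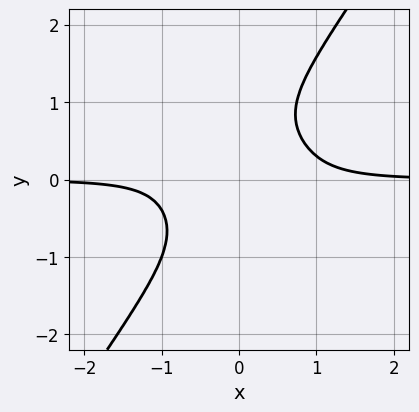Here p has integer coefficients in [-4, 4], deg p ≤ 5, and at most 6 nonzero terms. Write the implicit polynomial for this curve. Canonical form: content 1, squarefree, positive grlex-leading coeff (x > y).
1. Degree: a generic line meets the curve in up to 4 points, so deg p = 4.
2. Reading off the gridlines: the curve avoids every integer y-axis point in the box; it misses every integer gridline on the x-axis.
3. Fitting integer coefficients to these (and the overall shape) gives p.

3*x^3*y - y^4 + x*y^2 - 1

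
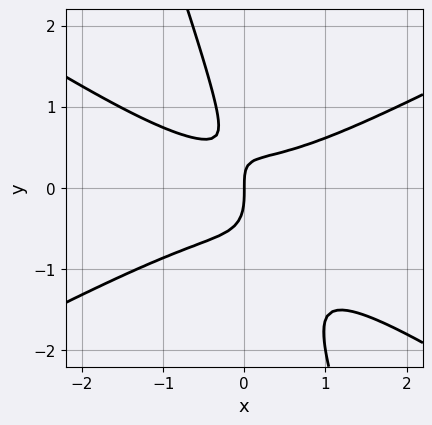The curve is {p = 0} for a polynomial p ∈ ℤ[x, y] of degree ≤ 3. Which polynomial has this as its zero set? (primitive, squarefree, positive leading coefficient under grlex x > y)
(a) deg p = 3. The shape is more complex than any degree-2 curve.
(b) Against the integer gridlines: it meets the y-axis at y = 0 (among the integer gridlines); it crosses the x-axis at the gridline x = 0.
(c) Together with the visible shape, these determine p as stated.

x^3 - 3*x*y^2 - y^3 - x*y + x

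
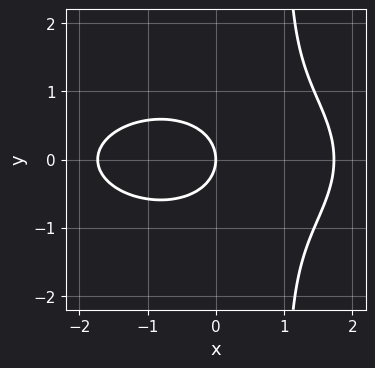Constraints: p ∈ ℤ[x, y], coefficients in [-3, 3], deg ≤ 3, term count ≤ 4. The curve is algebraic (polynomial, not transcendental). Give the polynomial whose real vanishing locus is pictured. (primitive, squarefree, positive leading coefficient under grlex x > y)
x^3 + 3*x*y^2 - 3*y^2 - 3*x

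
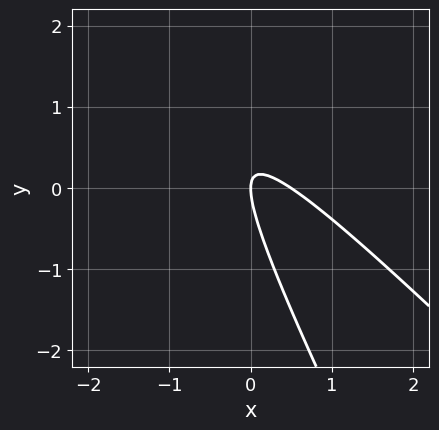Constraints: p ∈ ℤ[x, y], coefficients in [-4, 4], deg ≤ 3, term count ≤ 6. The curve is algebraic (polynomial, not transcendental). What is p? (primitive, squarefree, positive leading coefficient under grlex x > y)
Degree: the shape is more complex than any degree-1 curve, so deg p = 2.
Against the integer gridlines: one x-axis crossing is at x = 0; it meets the y-axis at y = 0 (among the integer gridlines).
Matching integer coefficients to the picture gives p.

2*x^2 + 3*x*y + y^2 - x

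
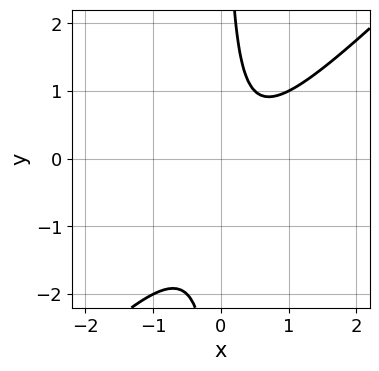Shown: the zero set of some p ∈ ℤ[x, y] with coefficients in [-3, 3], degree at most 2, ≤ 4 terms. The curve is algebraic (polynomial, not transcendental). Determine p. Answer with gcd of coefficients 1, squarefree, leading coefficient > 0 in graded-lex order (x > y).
2*x^2 - 2*x*y - x + 1

1. Degree: no degree-1 curve has this shape, so deg p = 2.
2. Checking where it meets the axes: the curve avoids every integer x-axis point in the box; it misses every integer gridline on the y-axis.
3. Together with the visible shape, these determine p as stated.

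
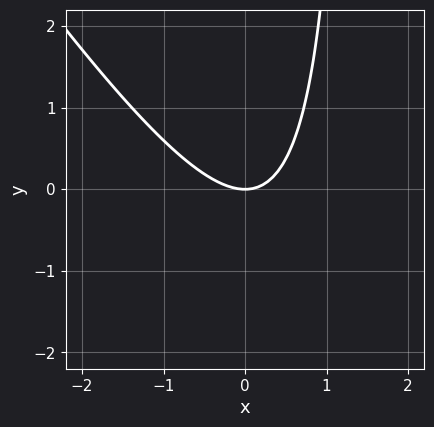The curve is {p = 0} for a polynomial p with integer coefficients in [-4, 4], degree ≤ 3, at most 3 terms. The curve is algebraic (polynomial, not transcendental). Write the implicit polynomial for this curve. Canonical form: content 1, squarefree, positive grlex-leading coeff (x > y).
(a) Degree: a generic line meets the curve in up to 2 points, so deg p = 2.
(b) From the axis intercepts and sections: it crosses the x-axis at the gridline x = 0; one y-axis crossing is at y = 0.
(c) These observations pin down the coefficients.

3*x^2 + 2*x*y - 3*y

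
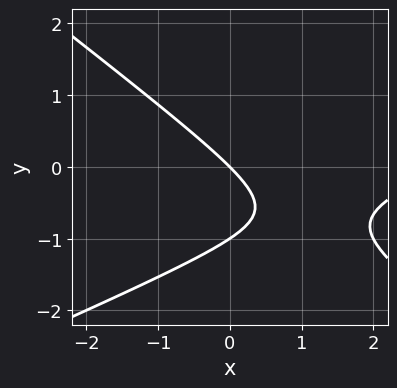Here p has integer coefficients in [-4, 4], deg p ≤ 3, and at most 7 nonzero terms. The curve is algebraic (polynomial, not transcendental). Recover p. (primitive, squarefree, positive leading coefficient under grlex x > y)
Degree: no degree-1 curve has this shape, so deg p = 2.
Checking where it meets the axes: one x-axis crossing is at x = 0; the y-axis gridline crossings are at y ∈ {-1, 0}.
Putting this together gives p.

x^2 - x*y - 3*y^2 - 3*x - 3*y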